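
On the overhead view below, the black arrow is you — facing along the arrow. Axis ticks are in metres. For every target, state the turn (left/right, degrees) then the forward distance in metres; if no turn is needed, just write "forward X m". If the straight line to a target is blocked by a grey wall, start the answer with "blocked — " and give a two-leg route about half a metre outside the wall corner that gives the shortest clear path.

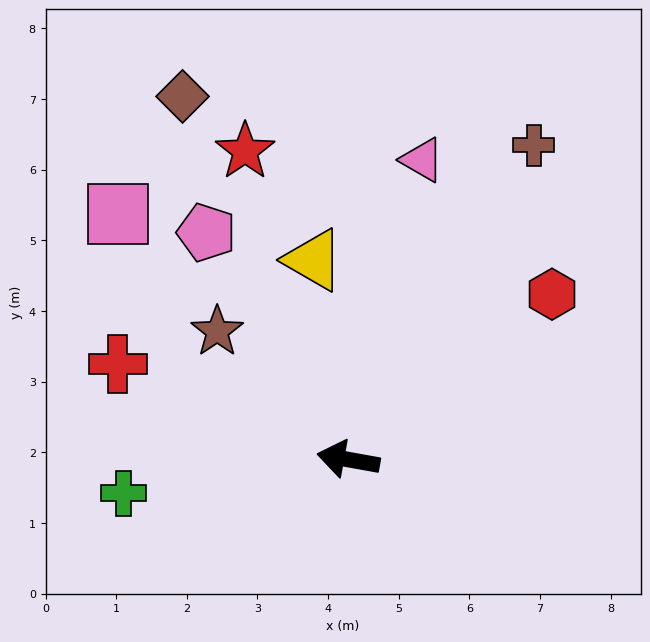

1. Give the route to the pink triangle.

turn right 94°, forward 4.4 m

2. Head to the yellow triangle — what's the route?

turn right 70°, forward 2.9 m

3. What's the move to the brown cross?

turn right 110°, forward 5.2 m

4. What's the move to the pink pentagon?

turn right 48°, forward 3.8 m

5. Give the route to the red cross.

turn right 12°, forward 3.5 m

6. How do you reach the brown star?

turn right 34°, forward 2.6 m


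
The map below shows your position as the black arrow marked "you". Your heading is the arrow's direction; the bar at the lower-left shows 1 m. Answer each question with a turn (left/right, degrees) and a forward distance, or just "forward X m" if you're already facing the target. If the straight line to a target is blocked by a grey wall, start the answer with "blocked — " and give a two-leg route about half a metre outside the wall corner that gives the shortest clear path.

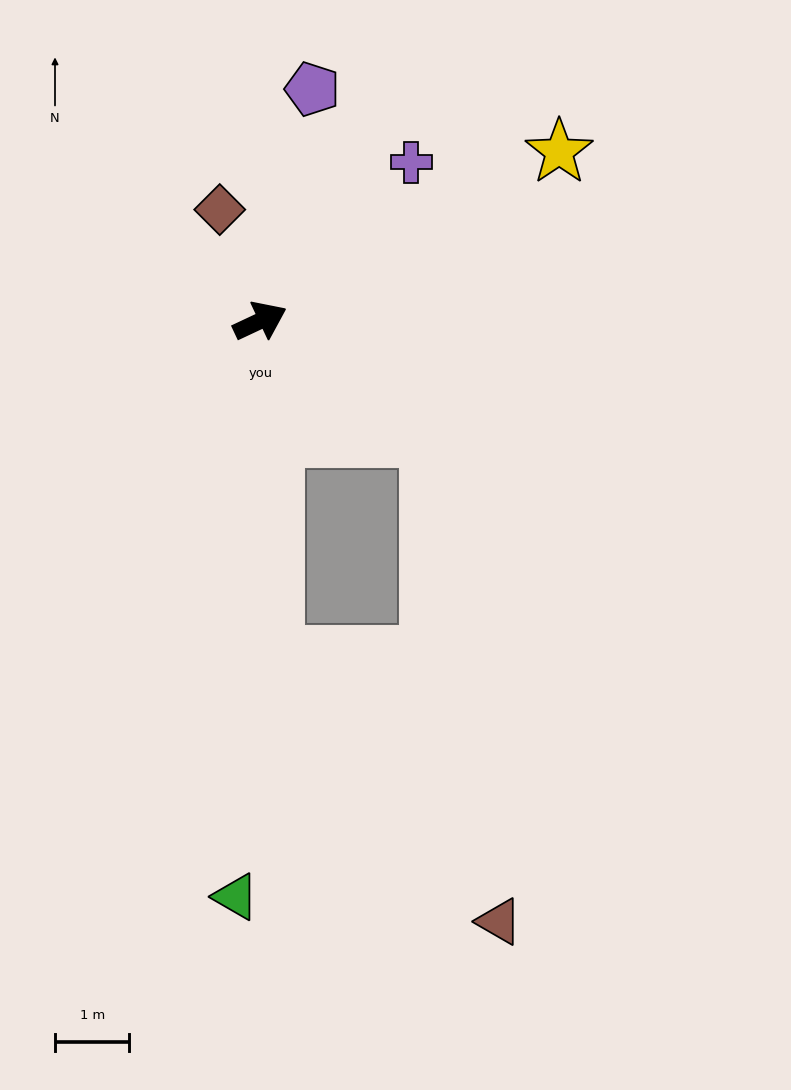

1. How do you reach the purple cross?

turn left 21°, forward 2.9 m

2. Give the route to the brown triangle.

blocked — turn right 113°, forward 4.5 m, then turn left 38°, forward 4.7 m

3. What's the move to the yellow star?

turn left 4°, forward 4.6 m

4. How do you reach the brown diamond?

turn left 85°, forward 1.6 m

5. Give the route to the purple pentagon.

turn left 52°, forward 3.2 m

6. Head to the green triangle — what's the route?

turn right 118°, forward 7.8 m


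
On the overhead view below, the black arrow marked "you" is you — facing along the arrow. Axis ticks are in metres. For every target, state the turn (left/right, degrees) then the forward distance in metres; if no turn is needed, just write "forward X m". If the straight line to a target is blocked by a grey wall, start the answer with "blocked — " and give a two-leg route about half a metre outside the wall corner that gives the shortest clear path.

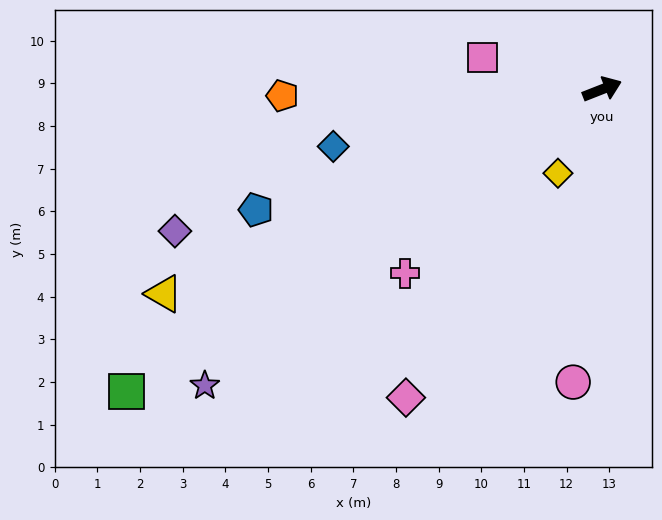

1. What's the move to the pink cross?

turn right 158°, forward 6.3 m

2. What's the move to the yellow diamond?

turn right 139°, forward 2.2 m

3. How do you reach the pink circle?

turn right 117°, forward 6.9 m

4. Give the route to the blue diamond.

turn left 171°, forward 6.4 m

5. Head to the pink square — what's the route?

turn left 144°, forward 2.9 m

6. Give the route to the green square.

turn right 169°, forward 13.2 m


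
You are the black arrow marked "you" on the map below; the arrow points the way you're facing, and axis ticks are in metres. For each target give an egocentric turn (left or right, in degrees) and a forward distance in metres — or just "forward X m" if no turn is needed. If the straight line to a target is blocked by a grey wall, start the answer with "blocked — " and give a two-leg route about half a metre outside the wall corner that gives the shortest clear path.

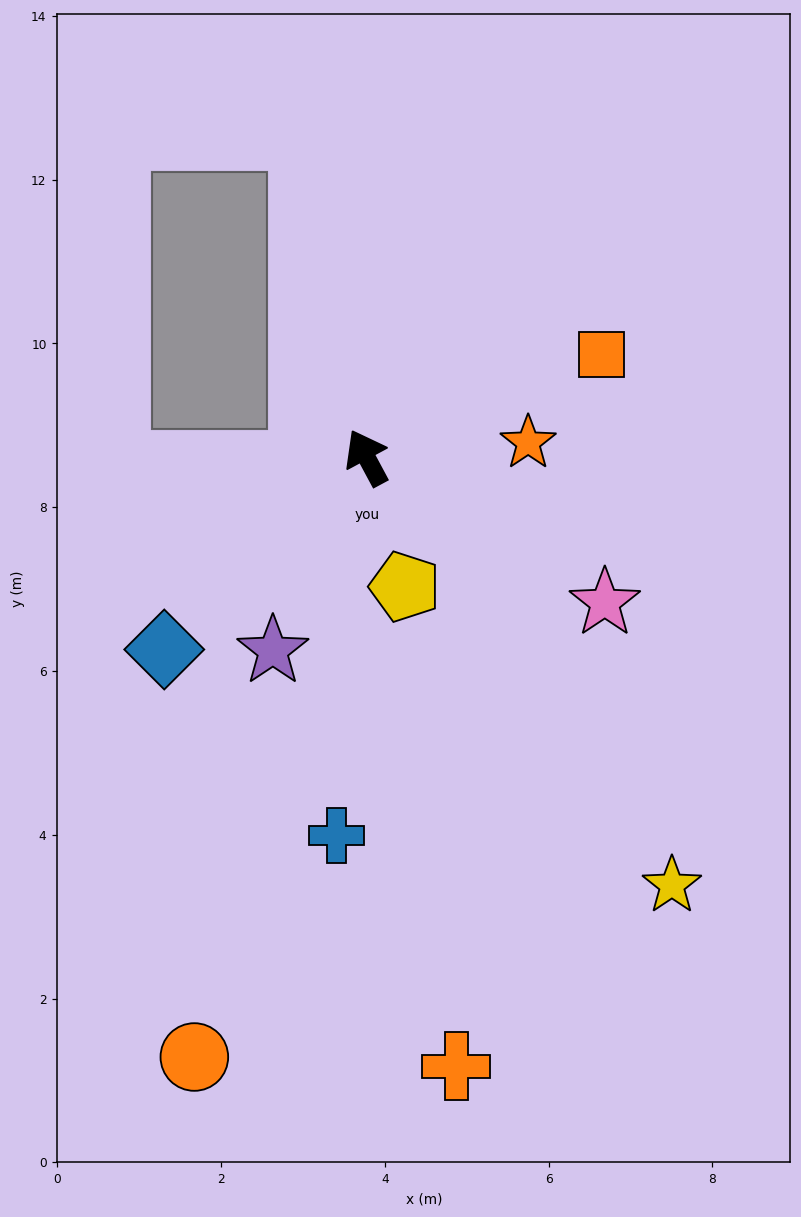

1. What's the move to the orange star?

turn right 113°, forward 2.0 m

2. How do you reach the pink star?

turn right 150°, forward 3.4 m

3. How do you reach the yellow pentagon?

turn left 168°, forward 1.6 m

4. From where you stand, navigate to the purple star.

turn left 126°, forward 2.6 m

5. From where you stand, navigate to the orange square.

turn right 95°, forward 3.1 m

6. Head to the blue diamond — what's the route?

turn left 105°, forward 3.4 m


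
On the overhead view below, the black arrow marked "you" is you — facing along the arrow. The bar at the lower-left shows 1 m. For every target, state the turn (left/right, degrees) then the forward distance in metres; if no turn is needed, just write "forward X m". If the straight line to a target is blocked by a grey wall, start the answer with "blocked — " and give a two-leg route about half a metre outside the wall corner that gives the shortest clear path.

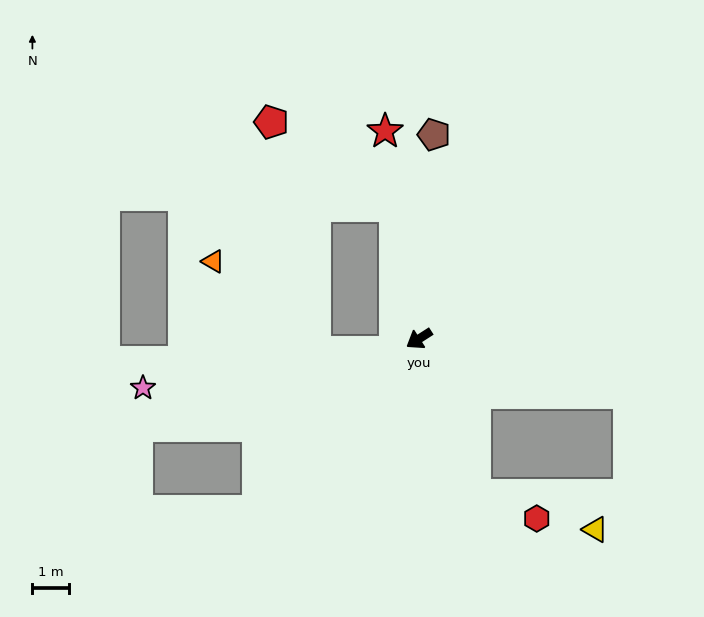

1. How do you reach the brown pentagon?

turn right 127°, forward 5.6 m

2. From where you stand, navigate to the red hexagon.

blocked — turn left 77°, forward 4.6 m, then turn left 49°, forward 1.8 m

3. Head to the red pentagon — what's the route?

blocked — turn right 112°, forward 3.7 m, then turn left 45°, forward 4.1 m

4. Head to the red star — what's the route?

turn right 113°, forward 5.8 m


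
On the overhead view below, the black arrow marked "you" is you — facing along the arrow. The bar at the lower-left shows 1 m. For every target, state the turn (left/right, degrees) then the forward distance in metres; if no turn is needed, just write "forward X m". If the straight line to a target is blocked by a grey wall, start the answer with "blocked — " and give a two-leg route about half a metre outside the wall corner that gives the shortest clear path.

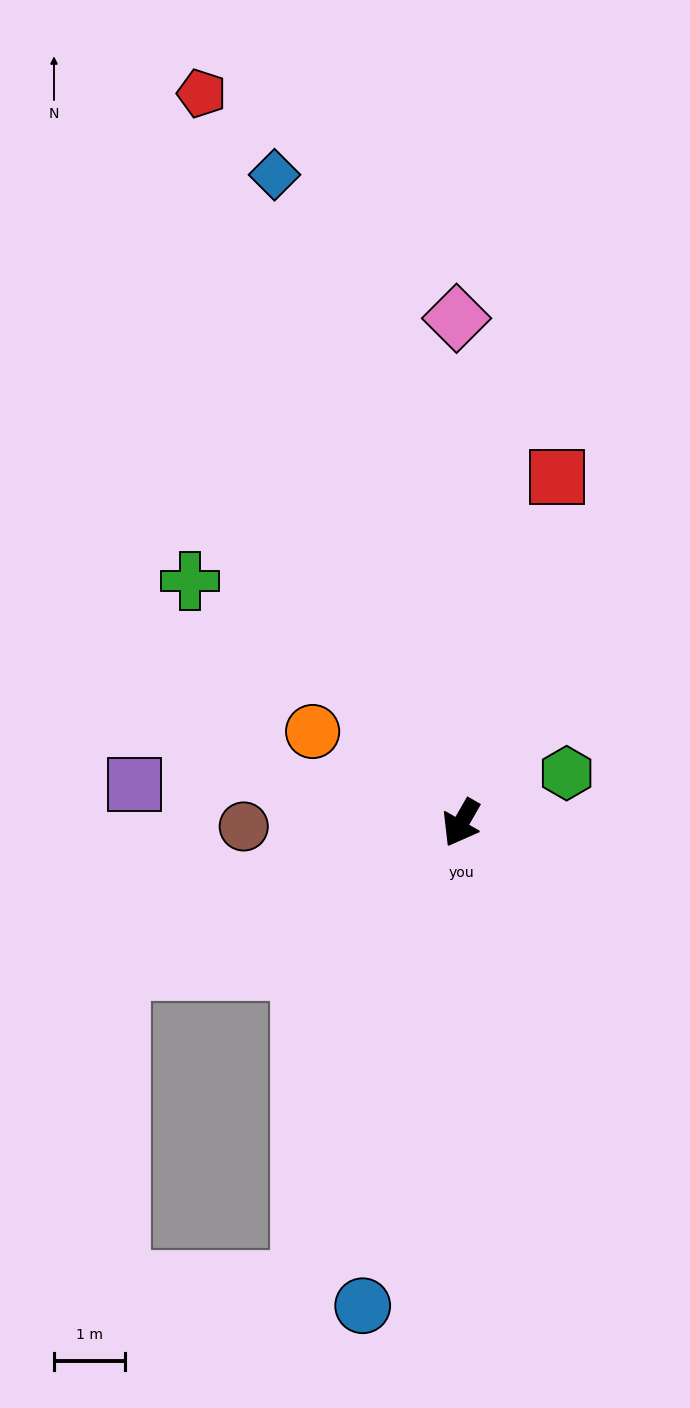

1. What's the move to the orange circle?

turn right 92°, forward 2.4 m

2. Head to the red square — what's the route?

turn right 166°, forward 5.0 m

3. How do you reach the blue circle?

turn left 18°, forward 6.9 m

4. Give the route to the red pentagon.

turn right 131°, forward 10.9 m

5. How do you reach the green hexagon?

turn left 145°, forward 1.6 m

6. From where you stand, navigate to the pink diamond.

turn right 150°, forward 7.1 m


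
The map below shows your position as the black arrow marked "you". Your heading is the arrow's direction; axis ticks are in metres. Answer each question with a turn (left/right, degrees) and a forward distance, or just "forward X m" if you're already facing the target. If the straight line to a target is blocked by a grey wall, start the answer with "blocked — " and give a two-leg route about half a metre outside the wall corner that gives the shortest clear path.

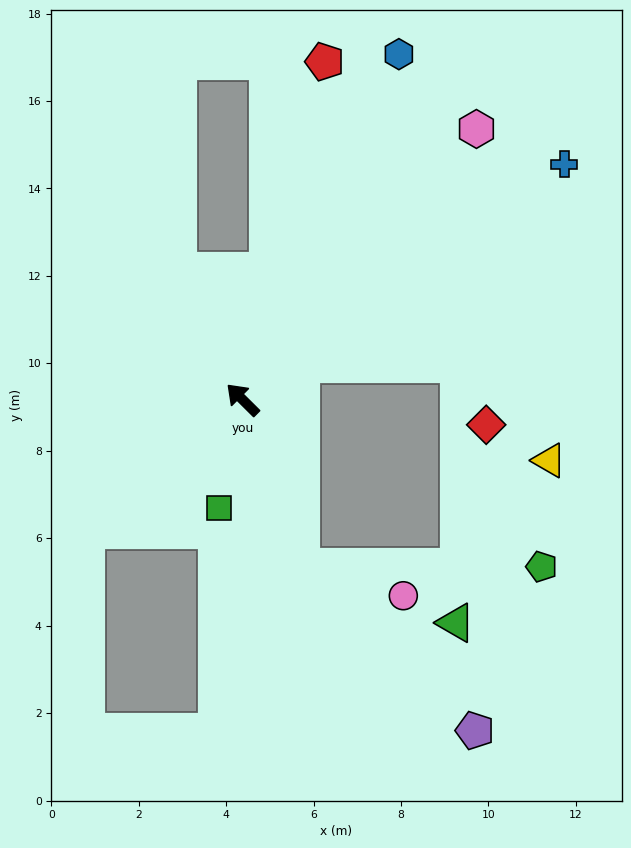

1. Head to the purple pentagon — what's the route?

blocked — turn left 154°, forward 4.0 m, then turn left 27°, forward 5.5 m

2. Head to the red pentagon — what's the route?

turn right 59°, forward 8.0 m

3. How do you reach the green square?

turn left 123°, forward 2.5 m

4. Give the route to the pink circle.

blocked — turn left 154°, forward 4.0 m, then turn left 55°, forward 2.4 m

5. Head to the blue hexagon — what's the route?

turn right 70°, forward 8.7 m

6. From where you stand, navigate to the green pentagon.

blocked — turn left 154°, forward 4.0 m, then turn left 71°, forward 5.5 m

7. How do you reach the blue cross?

turn right 99°, forward 9.1 m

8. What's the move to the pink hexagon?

turn right 86°, forward 8.2 m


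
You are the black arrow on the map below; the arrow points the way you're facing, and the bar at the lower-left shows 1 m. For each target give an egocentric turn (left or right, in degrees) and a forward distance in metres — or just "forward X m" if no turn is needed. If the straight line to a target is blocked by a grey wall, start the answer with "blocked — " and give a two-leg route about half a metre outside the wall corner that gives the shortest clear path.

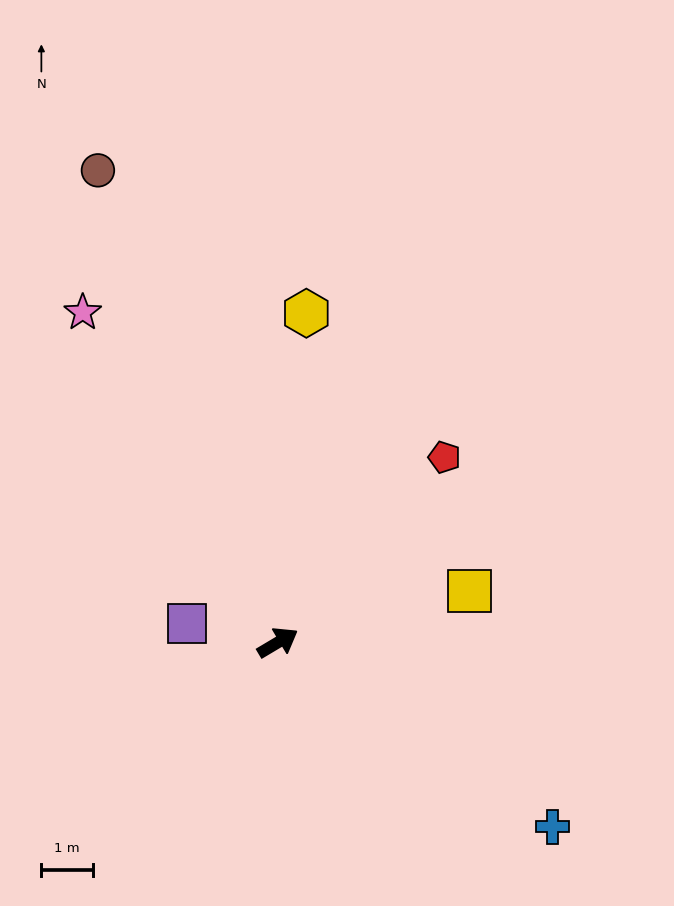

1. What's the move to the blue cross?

turn right 65°, forward 6.5 m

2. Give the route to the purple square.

turn left 137°, forward 1.8 m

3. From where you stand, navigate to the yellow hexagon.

turn left 54°, forward 6.4 m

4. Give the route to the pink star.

turn left 90°, forward 7.5 m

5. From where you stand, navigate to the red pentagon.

turn left 17°, forward 4.9 m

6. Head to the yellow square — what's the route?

turn right 16°, forward 3.9 m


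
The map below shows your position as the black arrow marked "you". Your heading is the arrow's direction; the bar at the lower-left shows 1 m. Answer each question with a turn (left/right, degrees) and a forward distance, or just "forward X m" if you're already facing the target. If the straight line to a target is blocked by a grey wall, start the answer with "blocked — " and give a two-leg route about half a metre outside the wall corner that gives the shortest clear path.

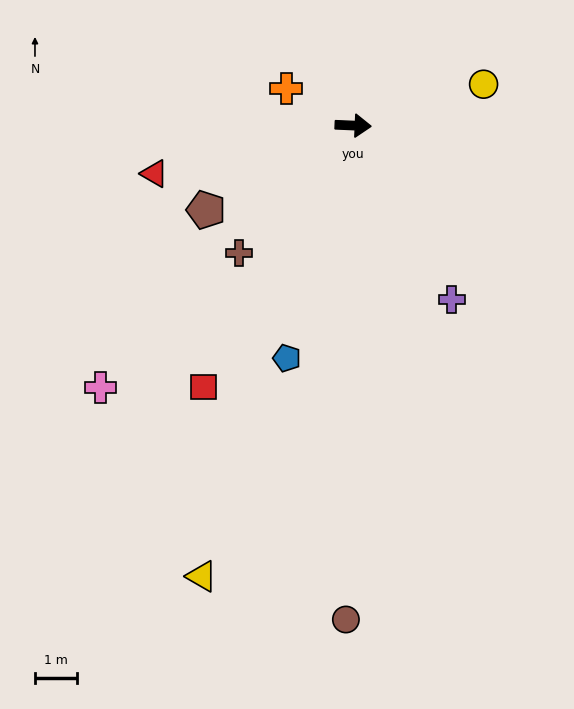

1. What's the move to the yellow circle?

turn left 20°, forward 3.3 m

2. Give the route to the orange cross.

turn left 154°, forward 1.8 m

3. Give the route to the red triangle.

turn right 164°, forward 4.9 m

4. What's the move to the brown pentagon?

turn right 148°, forward 4.1 m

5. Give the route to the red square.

turn right 117°, forward 7.2 m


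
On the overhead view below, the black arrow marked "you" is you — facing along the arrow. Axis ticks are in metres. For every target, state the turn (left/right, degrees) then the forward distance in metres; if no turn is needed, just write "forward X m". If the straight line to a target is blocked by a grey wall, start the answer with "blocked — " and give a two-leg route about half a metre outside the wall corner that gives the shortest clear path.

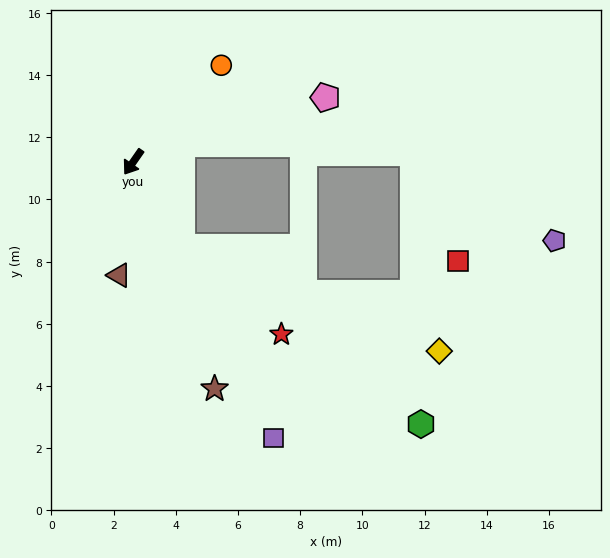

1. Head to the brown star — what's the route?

turn left 55°, forward 7.7 m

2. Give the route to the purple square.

turn left 62°, forward 10.0 m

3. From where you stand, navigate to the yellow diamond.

blocked — turn left 65°, forward 3.1 m, then turn left 38°, forward 8.9 m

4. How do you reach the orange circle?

turn left 172°, forward 4.2 m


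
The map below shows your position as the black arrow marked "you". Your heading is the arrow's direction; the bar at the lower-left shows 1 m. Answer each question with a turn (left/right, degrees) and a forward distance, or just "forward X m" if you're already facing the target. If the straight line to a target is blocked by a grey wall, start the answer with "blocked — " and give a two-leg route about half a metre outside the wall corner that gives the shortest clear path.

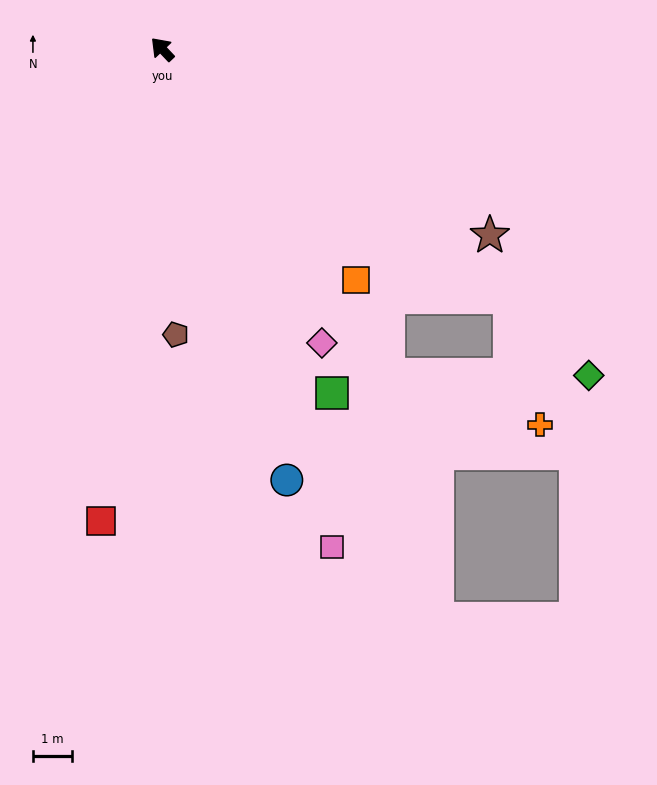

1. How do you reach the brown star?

turn right 163°, forward 9.6 m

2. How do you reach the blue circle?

turn left 153°, forward 11.4 m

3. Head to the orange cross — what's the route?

blocked — turn left 171°, forward 10.1 m, then turn left 37°, forward 4.0 m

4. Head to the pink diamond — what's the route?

turn left 165°, forward 8.5 m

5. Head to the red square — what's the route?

turn left 129°, forward 12.1 m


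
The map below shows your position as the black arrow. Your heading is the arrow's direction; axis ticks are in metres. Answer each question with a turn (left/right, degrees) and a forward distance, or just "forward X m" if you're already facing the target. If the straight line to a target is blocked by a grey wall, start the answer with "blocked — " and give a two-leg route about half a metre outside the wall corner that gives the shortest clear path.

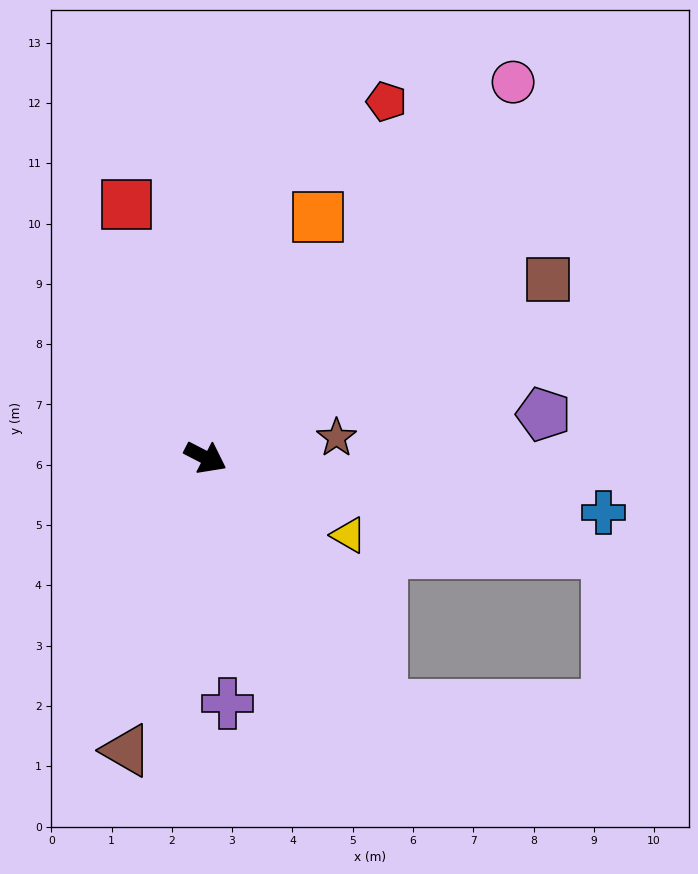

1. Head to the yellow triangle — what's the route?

forward 2.7 m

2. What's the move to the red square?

turn left 135°, forward 4.4 m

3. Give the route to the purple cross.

turn right 58°, forward 4.1 m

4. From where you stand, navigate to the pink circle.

turn left 78°, forward 8.1 m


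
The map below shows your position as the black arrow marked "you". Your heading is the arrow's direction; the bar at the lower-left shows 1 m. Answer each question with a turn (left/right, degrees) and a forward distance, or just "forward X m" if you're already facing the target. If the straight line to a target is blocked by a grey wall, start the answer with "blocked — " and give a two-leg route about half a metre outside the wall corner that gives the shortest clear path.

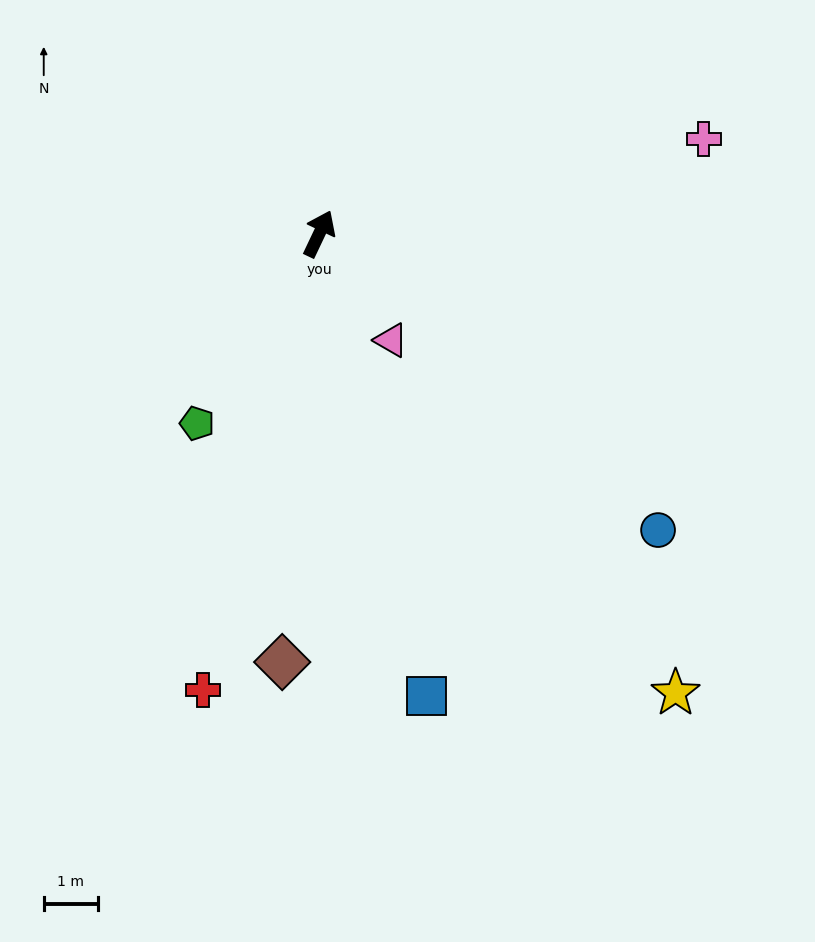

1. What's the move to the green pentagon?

turn left 173°, forward 4.2 m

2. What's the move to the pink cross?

turn right 51°, forward 7.3 m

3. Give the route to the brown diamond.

turn right 160°, forward 7.9 m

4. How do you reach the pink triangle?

turn right 121°, forward 2.4 m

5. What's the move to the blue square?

turn right 142°, forward 8.7 m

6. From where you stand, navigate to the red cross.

turn right 169°, forward 8.7 m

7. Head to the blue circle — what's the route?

turn right 106°, forward 8.3 m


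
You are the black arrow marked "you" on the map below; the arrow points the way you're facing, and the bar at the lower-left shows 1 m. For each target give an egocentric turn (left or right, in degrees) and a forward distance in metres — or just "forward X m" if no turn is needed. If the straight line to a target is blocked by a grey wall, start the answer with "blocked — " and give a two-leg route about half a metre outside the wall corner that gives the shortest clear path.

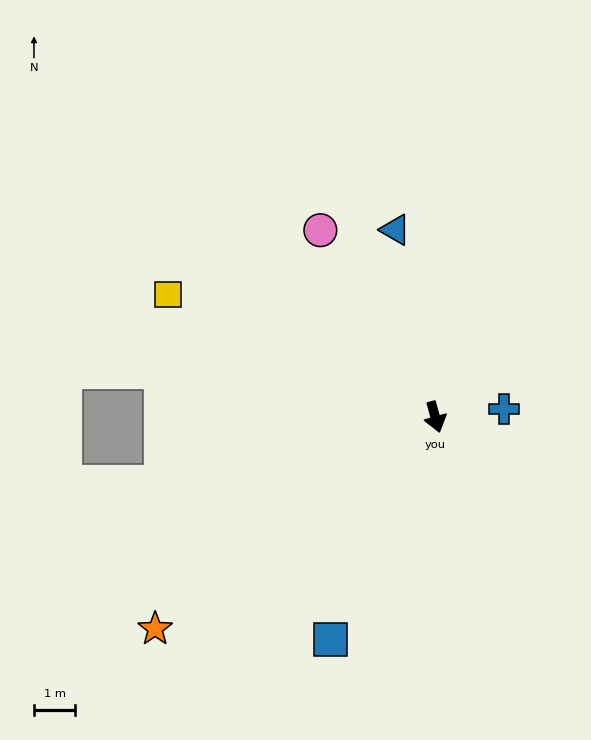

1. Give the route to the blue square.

turn right 41°, forward 6.0 m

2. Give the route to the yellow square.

turn right 130°, forward 7.1 m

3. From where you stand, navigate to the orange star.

turn right 68°, forward 8.5 m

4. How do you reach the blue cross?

turn left 81°, forward 1.7 m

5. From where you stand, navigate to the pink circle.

turn right 164°, forward 5.3 m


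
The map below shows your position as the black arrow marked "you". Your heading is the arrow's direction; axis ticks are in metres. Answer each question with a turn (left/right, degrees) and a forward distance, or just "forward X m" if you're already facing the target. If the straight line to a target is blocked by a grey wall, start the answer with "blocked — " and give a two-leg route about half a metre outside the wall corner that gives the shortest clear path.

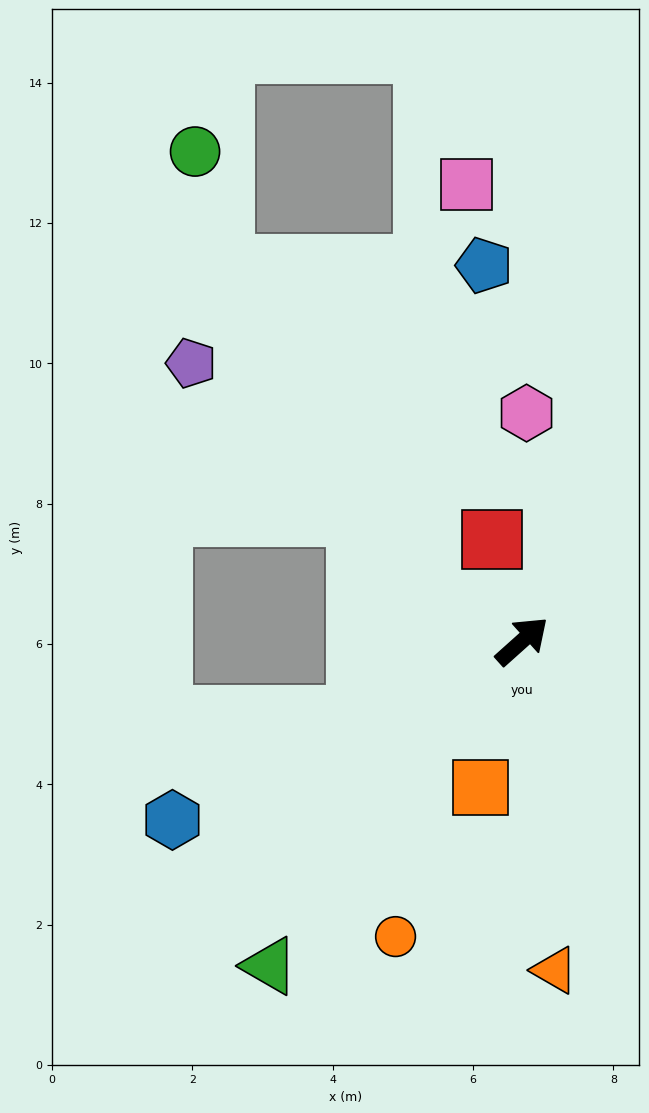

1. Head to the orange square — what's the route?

turn right 148°, forward 2.2 m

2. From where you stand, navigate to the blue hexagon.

turn left 165°, forward 5.6 m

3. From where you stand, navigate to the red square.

turn left 65°, forward 1.5 m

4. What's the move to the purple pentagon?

turn left 98°, forward 6.2 m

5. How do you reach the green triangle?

turn right 170°, forward 5.9 m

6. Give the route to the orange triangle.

turn right 126°, forward 4.7 m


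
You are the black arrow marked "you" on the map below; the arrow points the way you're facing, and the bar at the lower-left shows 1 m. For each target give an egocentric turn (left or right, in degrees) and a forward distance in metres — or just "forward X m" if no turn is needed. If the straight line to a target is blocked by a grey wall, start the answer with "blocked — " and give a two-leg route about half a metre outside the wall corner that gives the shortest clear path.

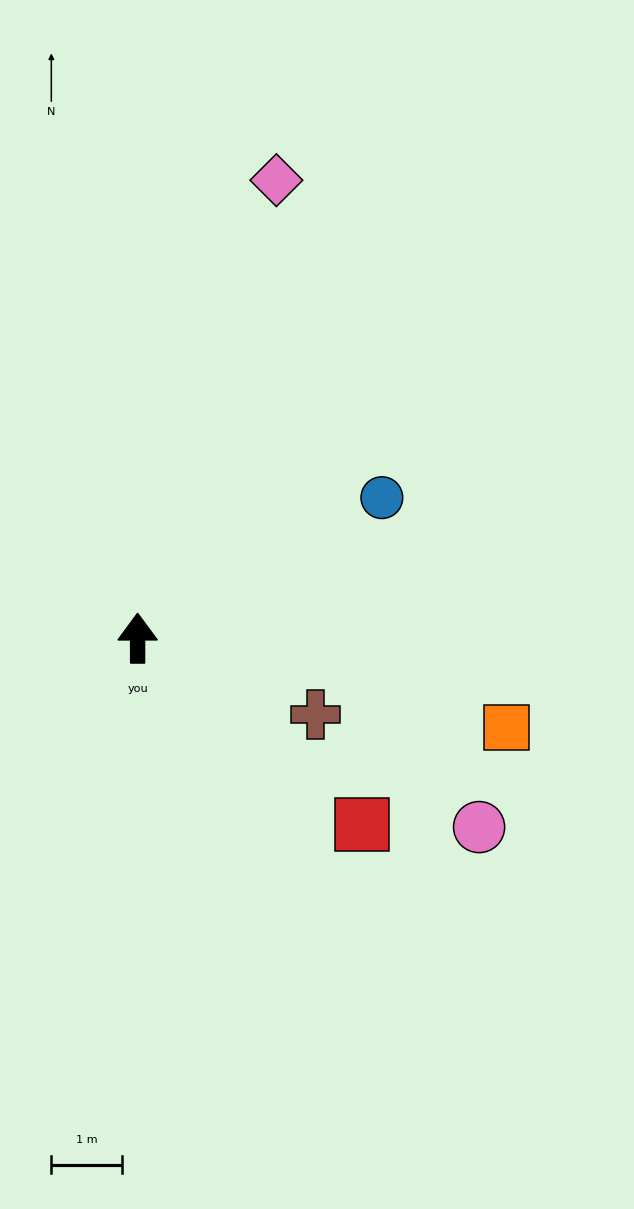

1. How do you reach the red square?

turn right 130°, forward 4.1 m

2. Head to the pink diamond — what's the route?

turn right 17°, forward 6.8 m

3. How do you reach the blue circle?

turn right 60°, forward 4.0 m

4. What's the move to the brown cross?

turn right 113°, forward 2.7 m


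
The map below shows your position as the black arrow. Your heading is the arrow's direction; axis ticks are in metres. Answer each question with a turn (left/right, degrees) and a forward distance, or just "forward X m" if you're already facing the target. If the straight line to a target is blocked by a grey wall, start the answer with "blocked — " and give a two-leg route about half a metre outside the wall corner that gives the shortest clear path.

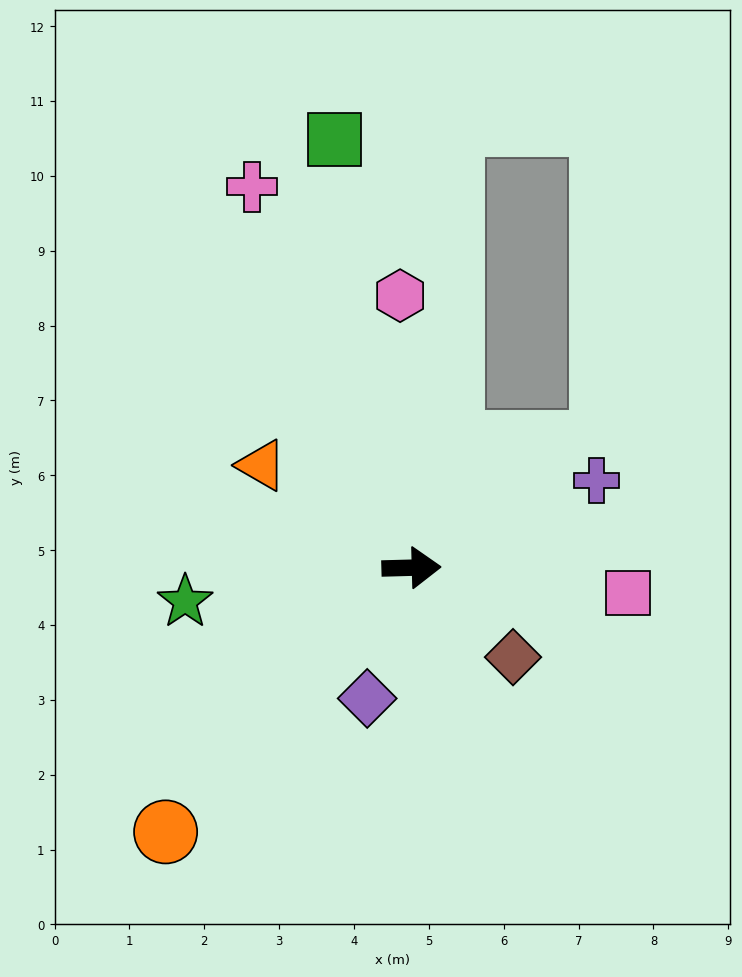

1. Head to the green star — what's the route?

turn right 173°, forward 3.1 m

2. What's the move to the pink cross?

turn left 111°, forward 5.5 m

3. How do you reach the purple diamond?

turn right 110°, forward 1.8 m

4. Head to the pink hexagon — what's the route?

turn left 91°, forward 3.6 m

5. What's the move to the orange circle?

turn right 134°, forward 4.8 m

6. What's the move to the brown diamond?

turn right 43°, forward 1.8 m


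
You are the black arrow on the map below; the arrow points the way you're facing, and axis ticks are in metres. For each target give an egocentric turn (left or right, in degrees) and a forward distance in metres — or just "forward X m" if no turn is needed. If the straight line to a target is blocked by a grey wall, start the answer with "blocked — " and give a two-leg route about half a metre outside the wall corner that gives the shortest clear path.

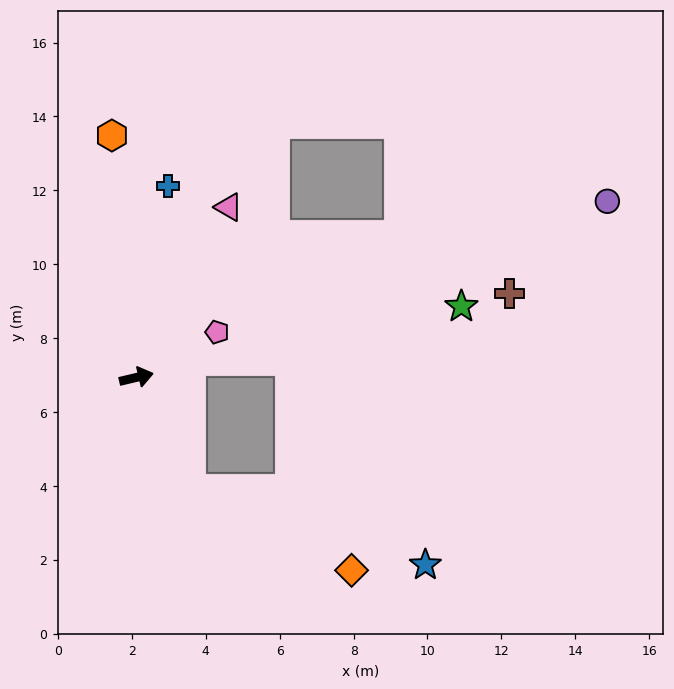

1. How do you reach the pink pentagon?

turn left 16°, forward 2.5 m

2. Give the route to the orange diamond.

blocked — turn right 77°, forward 3.4 m, then turn left 37°, forward 4.9 m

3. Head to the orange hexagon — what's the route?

turn left 82°, forward 6.6 m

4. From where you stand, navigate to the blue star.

blocked — turn right 77°, forward 3.4 m, then turn left 46°, forward 6.7 m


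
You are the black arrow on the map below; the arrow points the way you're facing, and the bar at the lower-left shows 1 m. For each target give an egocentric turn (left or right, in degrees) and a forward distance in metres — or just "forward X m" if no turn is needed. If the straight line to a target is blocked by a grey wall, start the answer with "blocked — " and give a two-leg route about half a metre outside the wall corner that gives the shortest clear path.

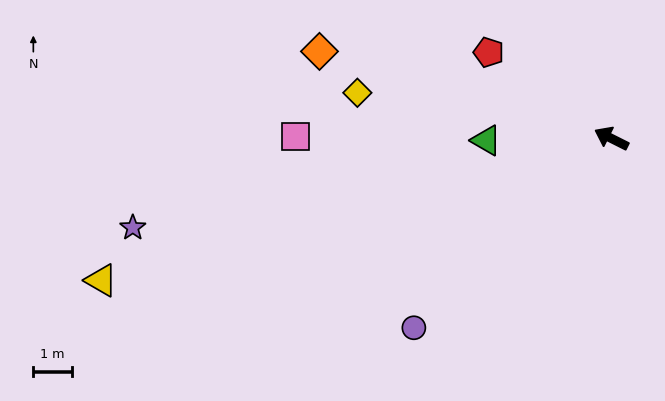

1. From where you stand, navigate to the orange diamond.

turn left 10°, forward 7.9 m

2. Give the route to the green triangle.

turn left 28°, forward 3.2 m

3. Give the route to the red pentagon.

turn right 8°, forward 3.9 m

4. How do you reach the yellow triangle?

turn left 42°, forward 13.7 m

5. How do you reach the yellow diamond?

turn left 16°, forward 6.7 m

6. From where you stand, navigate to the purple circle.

turn left 70°, forward 7.1 m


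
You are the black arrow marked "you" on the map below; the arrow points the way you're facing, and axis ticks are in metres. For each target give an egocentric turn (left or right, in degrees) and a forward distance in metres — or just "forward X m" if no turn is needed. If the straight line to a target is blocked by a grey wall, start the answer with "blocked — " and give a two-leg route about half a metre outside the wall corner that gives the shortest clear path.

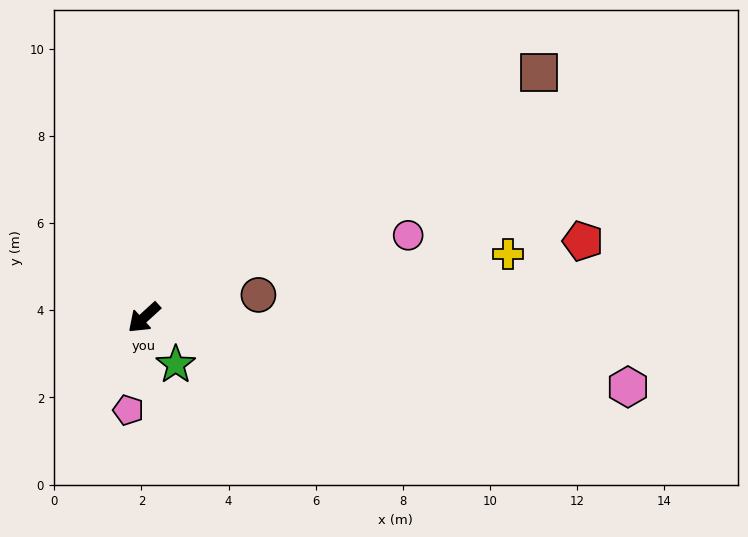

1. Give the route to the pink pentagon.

turn left 38°, forward 2.2 m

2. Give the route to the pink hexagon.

turn left 129°, forward 11.2 m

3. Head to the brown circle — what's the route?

turn left 149°, forward 2.7 m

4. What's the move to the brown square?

turn left 169°, forward 10.7 m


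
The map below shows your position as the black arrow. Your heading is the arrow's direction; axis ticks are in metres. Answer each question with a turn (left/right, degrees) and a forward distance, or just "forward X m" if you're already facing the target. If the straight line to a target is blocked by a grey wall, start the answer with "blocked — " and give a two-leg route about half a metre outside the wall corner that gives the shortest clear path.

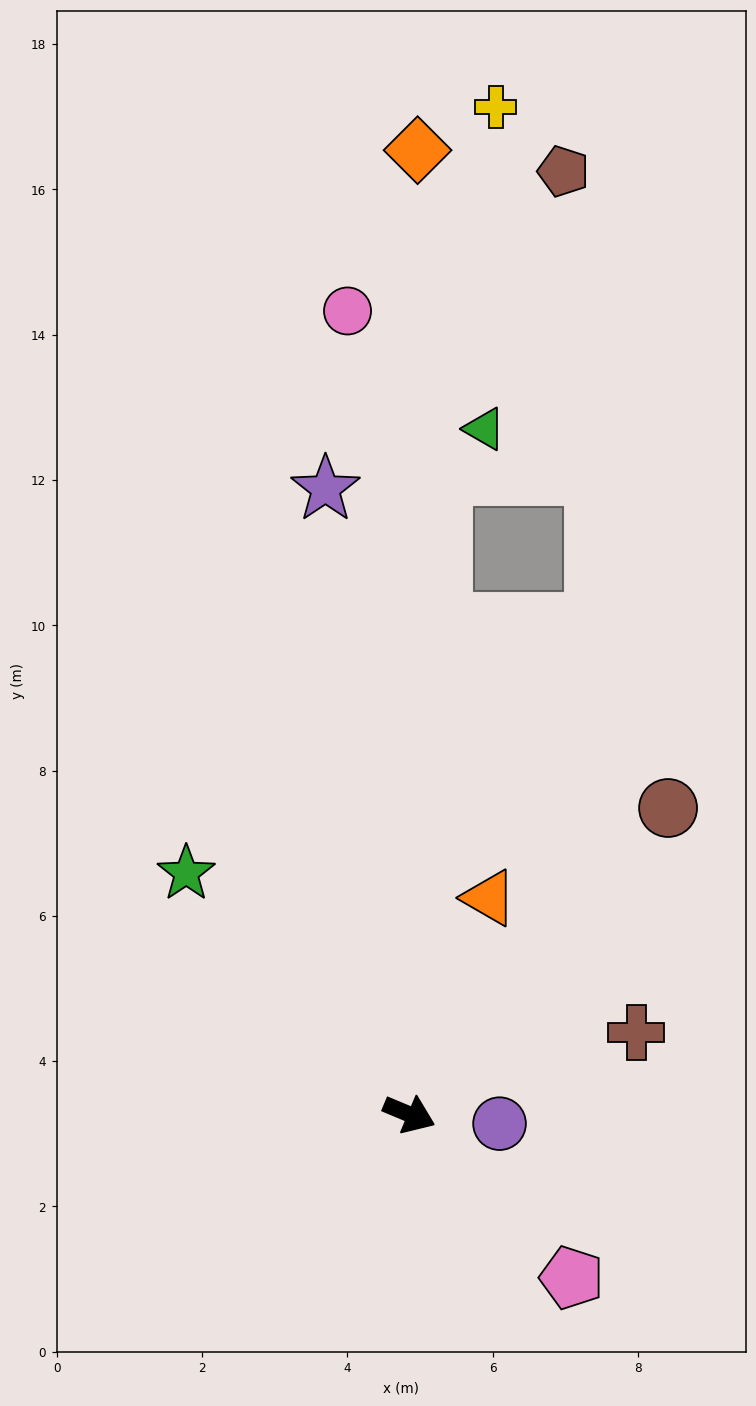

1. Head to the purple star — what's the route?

turn left 120°, forward 8.7 m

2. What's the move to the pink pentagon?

turn right 23°, forward 3.2 m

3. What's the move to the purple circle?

turn left 17°, forward 1.2 m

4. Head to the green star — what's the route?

turn left 155°, forward 4.5 m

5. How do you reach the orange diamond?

turn left 112°, forward 13.3 m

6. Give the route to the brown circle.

turn left 72°, forward 5.5 m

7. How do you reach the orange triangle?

turn left 92°, forward 3.2 m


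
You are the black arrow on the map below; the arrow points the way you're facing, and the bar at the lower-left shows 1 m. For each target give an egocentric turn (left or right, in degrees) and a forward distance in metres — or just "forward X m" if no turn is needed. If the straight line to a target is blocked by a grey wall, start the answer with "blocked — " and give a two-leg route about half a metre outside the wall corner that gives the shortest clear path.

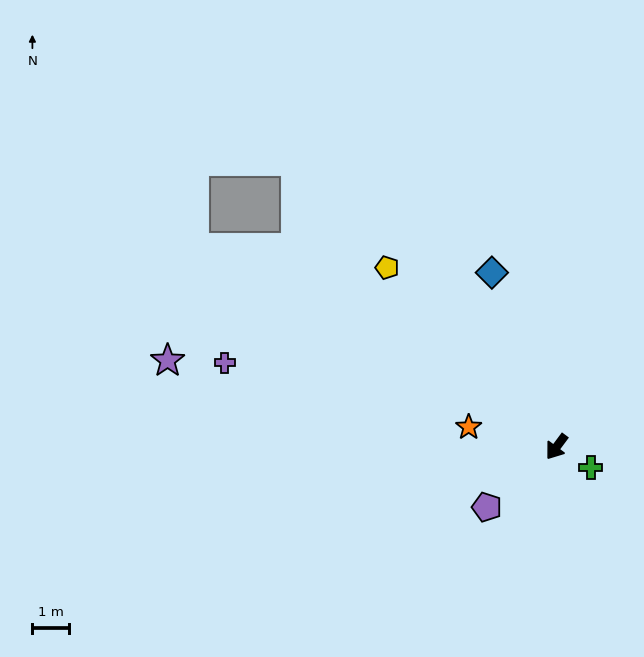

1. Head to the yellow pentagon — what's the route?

turn right 100°, forward 6.8 m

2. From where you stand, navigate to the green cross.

turn left 96°, forward 1.1 m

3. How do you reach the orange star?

turn right 66°, forward 2.5 m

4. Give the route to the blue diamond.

turn right 123°, forward 5.1 m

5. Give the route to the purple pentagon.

turn right 12°, forward 2.5 m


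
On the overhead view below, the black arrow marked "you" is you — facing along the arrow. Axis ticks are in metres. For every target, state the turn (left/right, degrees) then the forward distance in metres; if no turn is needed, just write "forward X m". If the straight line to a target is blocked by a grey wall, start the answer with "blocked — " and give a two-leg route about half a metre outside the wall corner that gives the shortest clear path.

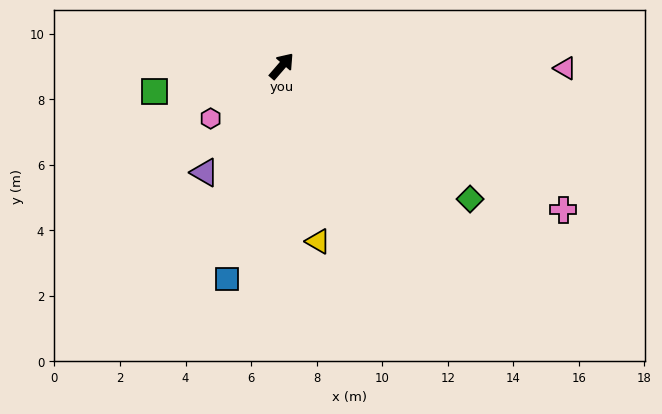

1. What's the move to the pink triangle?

turn right 50°, forward 8.7 m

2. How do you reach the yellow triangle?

turn right 127°, forward 5.5 m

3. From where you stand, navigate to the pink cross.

turn right 76°, forward 9.6 m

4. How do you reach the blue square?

turn right 154°, forward 6.7 m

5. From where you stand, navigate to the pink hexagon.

turn left 167°, forward 2.7 m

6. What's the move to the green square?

turn left 142°, forward 4.0 m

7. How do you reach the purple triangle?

turn right 175°, forward 4.0 m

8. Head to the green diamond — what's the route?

turn right 84°, forward 7.0 m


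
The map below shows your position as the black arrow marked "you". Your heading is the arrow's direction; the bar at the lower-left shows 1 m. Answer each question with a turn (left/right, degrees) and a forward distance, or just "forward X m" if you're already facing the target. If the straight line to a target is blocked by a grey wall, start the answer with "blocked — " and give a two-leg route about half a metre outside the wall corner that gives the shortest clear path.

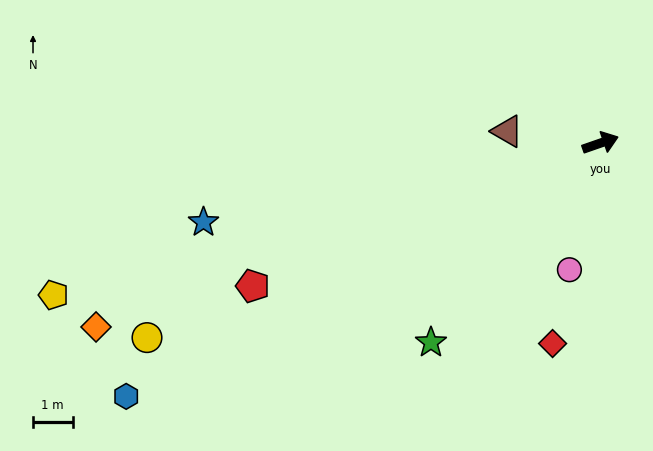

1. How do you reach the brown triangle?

turn left 154°, forward 2.4 m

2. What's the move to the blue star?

turn left 172°, forward 10.2 m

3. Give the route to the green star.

turn right 150°, forward 6.6 m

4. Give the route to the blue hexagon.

turn right 171°, forward 13.6 m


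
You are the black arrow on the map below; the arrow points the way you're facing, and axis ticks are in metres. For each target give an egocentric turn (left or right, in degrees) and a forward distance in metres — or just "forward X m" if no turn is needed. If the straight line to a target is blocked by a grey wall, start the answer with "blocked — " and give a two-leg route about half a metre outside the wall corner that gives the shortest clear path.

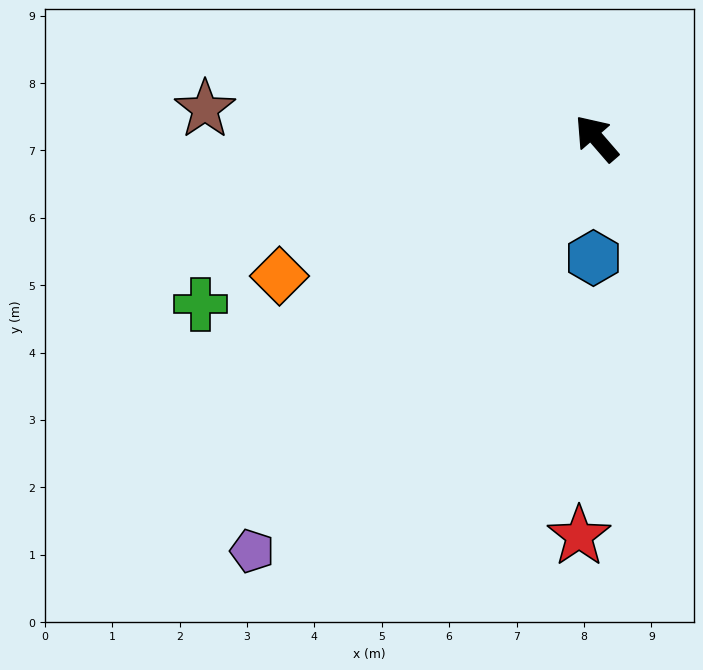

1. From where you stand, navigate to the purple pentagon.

turn left 99°, forward 8.0 m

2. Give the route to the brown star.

turn left 45°, forward 5.8 m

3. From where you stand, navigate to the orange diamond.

turn left 73°, forward 5.1 m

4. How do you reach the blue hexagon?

turn left 138°, forward 1.8 m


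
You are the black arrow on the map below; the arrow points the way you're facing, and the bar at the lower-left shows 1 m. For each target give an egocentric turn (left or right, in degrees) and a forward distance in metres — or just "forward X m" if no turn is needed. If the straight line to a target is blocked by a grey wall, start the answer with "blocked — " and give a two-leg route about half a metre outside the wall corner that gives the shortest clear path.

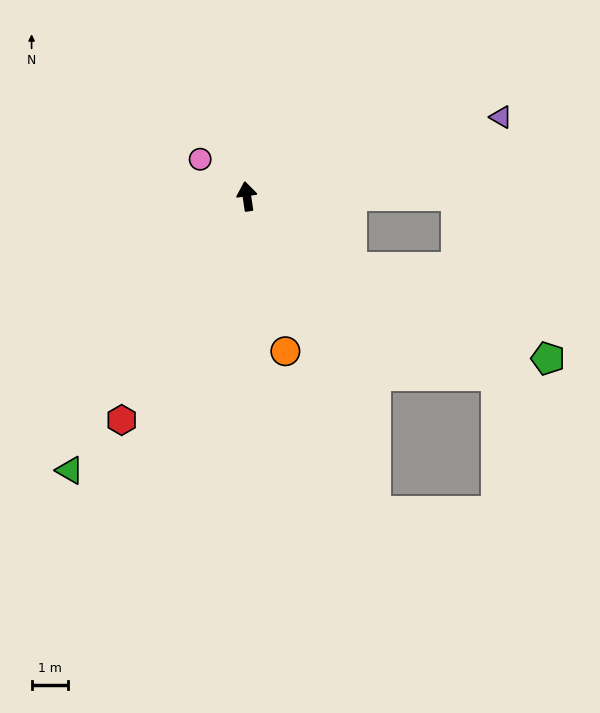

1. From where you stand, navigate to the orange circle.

turn right 174°, forward 4.4 m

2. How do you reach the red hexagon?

turn left 142°, forward 7.1 m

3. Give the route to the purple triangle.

turn right 81°, forward 7.4 m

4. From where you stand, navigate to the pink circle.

turn left 43°, forward 1.7 m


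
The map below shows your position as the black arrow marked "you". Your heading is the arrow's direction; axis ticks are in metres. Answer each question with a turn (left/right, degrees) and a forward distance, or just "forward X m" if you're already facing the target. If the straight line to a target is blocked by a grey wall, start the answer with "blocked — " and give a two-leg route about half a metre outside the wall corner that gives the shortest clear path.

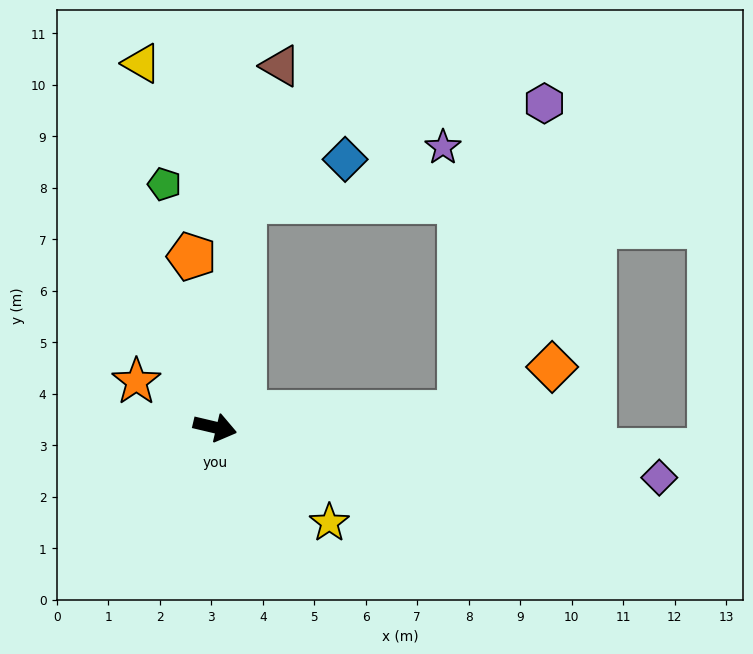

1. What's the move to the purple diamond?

turn left 7°, forward 8.7 m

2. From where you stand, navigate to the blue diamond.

blocked — turn left 96°, forward 4.4 m, then turn right 60°, forward 2.1 m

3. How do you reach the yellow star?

turn right 27°, forward 2.9 m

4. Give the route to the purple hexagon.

blocked — turn left 17°, forward 4.8 m, then turn left 71°, forward 6.2 m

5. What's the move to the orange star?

turn left 163°, forward 1.8 m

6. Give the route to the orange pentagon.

turn left 111°, forward 3.4 m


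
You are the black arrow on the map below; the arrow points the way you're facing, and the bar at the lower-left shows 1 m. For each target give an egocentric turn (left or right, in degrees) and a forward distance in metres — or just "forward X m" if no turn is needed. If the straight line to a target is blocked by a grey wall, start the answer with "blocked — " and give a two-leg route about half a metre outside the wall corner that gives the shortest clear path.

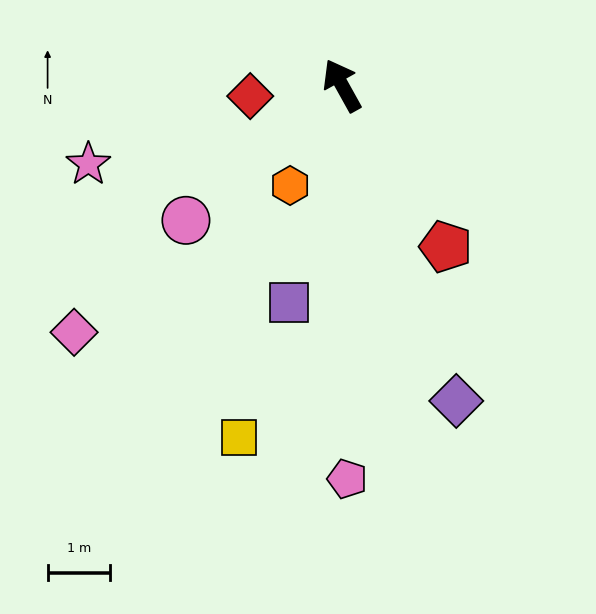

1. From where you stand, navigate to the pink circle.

turn left 102°, forward 3.3 m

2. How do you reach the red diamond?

turn left 68°, forward 1.5 m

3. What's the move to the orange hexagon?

turn left 123°, forward 1.8 m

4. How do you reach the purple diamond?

turn left 171°, forward 5.4 m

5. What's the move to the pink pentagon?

turn left 152°, forward 6.3 m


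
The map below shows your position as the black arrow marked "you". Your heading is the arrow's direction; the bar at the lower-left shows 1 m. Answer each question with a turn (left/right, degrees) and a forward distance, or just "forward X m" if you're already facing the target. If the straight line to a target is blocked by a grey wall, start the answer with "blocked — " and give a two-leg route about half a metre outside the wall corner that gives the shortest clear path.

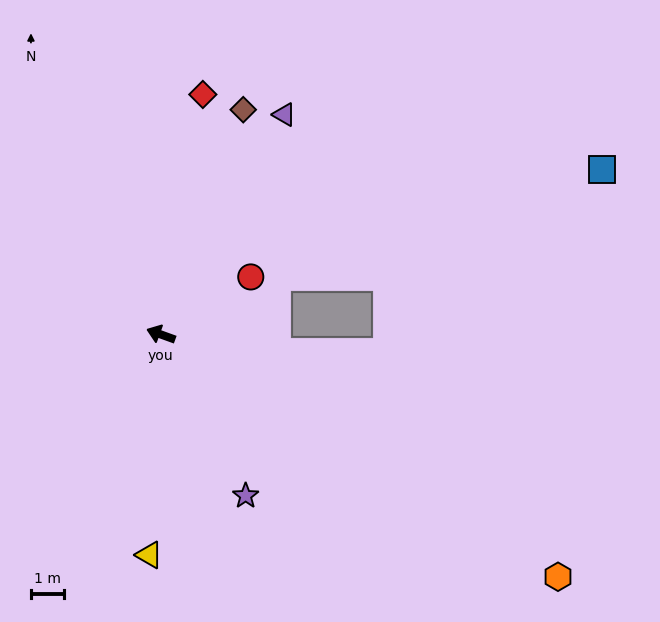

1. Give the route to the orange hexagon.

turn left 169°, forward 14.1 m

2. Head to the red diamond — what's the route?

turn right 80°, forward 7.4 m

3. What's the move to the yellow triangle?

turn left 107°, forward 6.7 m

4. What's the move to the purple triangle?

turn right 99°, forward 7.6 m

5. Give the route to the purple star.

turn left 138°, forward 5.5 m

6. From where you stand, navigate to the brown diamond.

turn right 90°, forward 7.3 m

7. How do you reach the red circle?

turn right 127°, forward 3.2 m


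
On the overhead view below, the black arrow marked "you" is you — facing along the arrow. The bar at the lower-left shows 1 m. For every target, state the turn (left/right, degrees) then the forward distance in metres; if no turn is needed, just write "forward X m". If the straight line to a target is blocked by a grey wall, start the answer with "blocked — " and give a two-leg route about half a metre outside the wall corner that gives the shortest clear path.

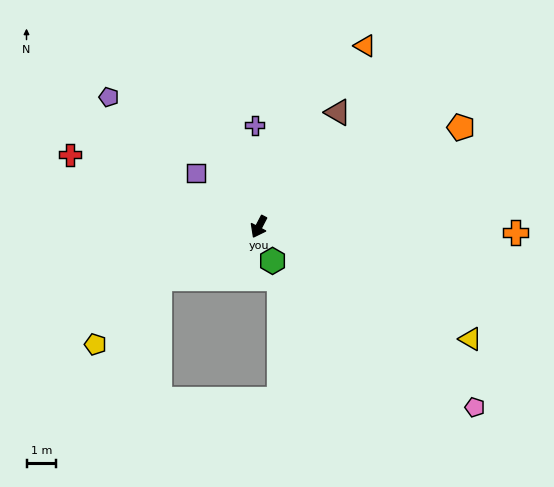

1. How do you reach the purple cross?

turn right 150°, forward 3.5 m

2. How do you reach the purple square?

turn right 103°, forward 2.8 m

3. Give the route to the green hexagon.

turn left 49°, forward 1.3 m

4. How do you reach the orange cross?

turn left 116°, forward 8.7 m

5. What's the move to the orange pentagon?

turn left 144°, forward 7.7 m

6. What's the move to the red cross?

turn right 83°, forward 6.9 m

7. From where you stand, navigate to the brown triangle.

turn left 173°, forward 4.7 m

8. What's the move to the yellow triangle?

turn left 90°, forward 8.1 m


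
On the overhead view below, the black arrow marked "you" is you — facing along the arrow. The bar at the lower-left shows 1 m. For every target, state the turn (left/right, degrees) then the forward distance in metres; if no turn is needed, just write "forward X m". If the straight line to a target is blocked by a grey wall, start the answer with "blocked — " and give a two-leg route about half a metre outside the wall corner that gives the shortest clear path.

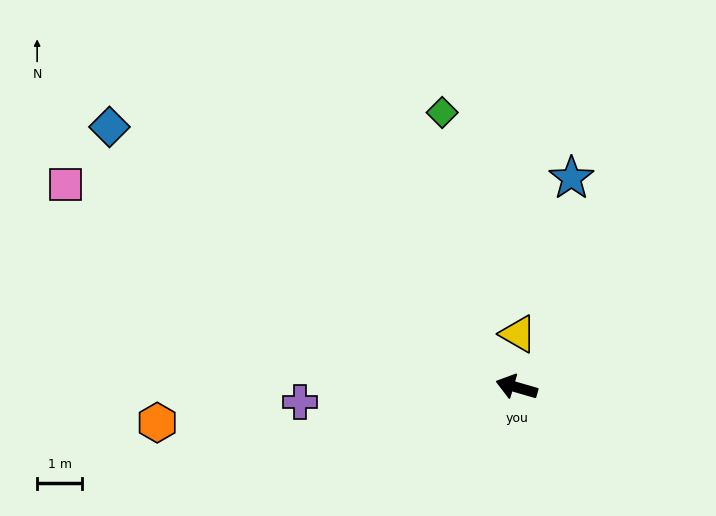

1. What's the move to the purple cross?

turn left 20°, forward 4.8 m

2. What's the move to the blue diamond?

turn right 16°, forward 10.7 m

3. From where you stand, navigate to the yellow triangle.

turn right 75°, forward 1.2 m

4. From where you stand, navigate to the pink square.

turn right 8°, forward 10.9 m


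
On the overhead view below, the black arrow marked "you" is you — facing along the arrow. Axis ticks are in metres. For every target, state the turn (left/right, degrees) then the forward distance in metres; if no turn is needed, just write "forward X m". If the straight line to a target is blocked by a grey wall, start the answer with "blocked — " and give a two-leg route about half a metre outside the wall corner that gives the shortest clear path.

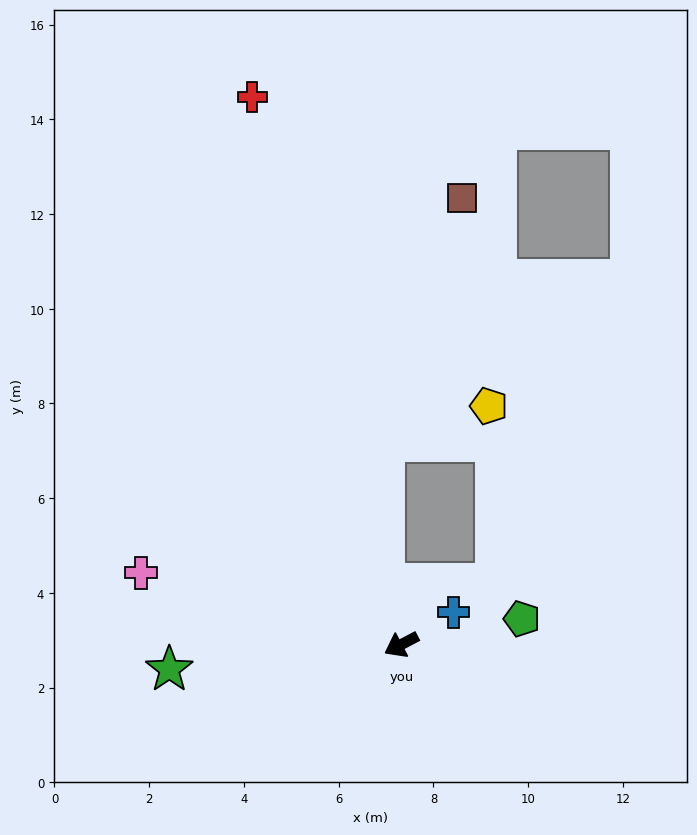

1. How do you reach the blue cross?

turn right 176°, forward 1.3 m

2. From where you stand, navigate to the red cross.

turn right 102°, forward 12.0 m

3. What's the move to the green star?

turn right 22°, forward 4.9 m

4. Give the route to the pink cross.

turn right 43°, forward 5.7 m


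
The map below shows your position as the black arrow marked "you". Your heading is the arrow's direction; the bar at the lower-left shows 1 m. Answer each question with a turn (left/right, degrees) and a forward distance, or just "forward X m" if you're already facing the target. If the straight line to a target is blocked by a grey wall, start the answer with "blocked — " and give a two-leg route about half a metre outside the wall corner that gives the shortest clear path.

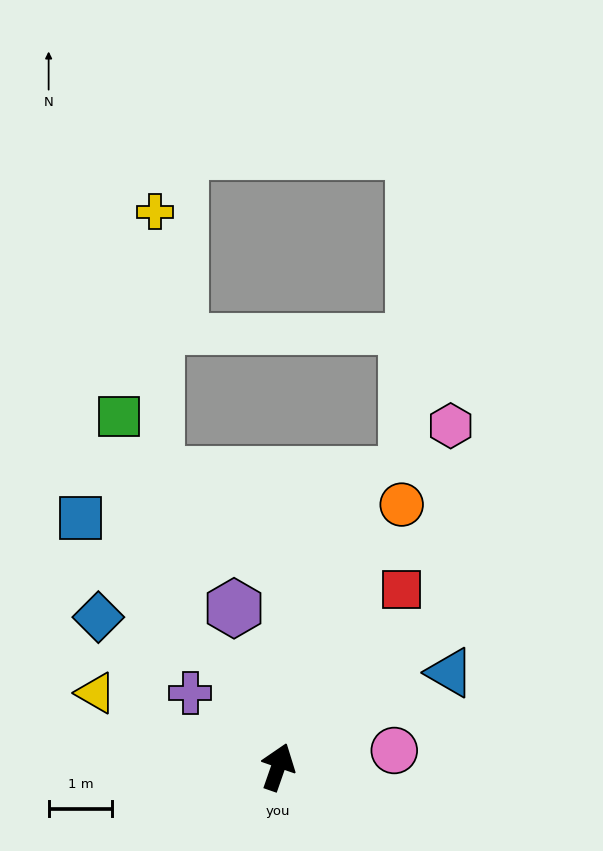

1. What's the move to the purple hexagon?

turn left 35°, forward 2.6 m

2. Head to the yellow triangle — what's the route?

turn left 87°, forward 3.1 m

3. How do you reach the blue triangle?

turn right 42°, forward 3.1 m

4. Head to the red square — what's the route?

turn right 16°, forward 3.4 m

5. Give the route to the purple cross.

turn left 69°, forward 1.8 m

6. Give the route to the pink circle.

turn right 63°, forward 1.8 m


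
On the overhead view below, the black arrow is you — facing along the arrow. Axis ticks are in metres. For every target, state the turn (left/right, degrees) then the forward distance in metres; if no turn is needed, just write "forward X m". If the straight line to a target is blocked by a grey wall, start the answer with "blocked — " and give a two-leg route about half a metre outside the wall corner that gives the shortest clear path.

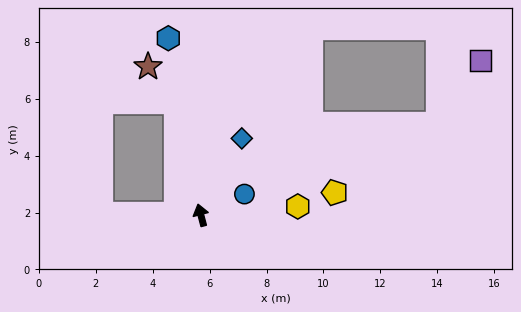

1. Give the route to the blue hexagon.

turn right 4°, forward 6.3 m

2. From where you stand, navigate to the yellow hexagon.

turn right 100°, forward 3.4 m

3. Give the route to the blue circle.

turn right 79°, forward 1.7 m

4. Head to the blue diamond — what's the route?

turn right 43°, forward 3.1 m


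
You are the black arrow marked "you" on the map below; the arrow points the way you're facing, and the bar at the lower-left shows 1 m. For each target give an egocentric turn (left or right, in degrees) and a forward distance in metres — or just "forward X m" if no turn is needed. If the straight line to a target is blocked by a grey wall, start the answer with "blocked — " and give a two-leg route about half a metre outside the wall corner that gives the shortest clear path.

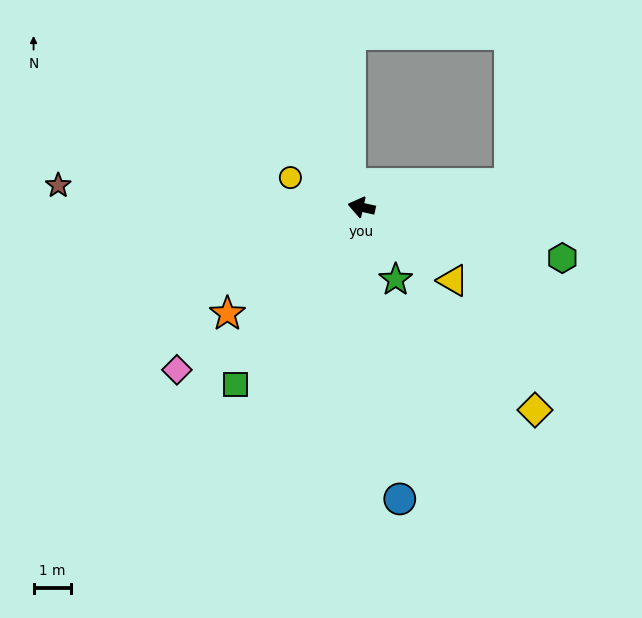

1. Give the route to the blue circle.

turn left 110°, forward 7.8 m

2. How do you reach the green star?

turn left 128°, forward 2.1 m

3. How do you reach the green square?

turn left 67°, forward 5.8 m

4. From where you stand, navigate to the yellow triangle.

turn left 154°, forward 3.1 m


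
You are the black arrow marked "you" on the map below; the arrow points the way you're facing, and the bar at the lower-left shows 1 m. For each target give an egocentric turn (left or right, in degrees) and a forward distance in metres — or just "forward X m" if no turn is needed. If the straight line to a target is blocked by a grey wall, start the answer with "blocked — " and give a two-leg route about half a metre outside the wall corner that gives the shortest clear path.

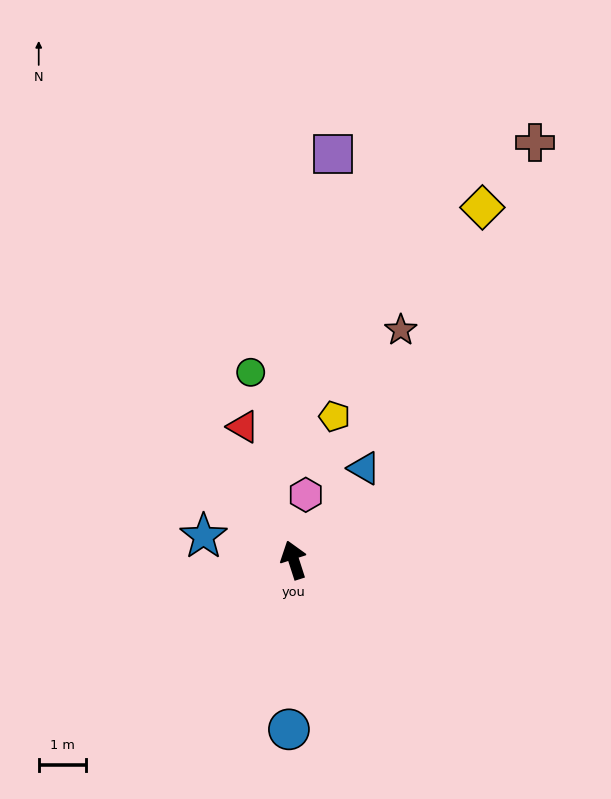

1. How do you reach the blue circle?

turn left 161°, forward 3.6 m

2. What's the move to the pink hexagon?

turn right 28°, forward 1.4 m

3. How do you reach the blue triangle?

turn right 55°, forward 2.4 m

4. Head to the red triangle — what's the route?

turn left 3°, forward 3.0 m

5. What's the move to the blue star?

turn left 57°, forward 2.0 m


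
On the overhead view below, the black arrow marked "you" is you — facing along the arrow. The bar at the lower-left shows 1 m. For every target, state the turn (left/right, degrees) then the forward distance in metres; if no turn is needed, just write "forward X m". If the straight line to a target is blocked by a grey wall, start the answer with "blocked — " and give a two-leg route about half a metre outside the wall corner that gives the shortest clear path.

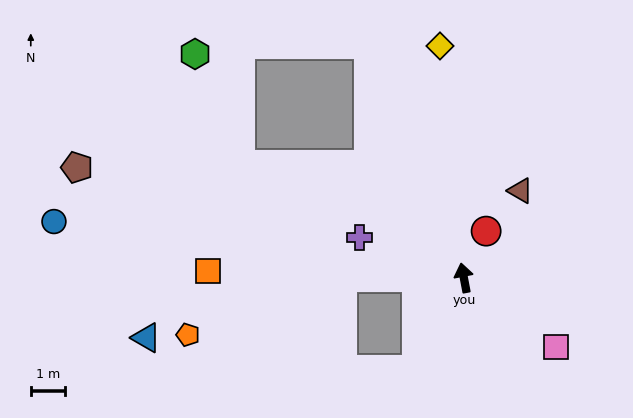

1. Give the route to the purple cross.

turn left 58°, forward 3.3 m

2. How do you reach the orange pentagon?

blocked — turn left 79°, forward 3.5 m, then turn left 21°, forward 4.8 m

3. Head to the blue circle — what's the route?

turn left 71°, forward 12.0 m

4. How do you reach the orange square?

turn left 78°, forward 7.4 m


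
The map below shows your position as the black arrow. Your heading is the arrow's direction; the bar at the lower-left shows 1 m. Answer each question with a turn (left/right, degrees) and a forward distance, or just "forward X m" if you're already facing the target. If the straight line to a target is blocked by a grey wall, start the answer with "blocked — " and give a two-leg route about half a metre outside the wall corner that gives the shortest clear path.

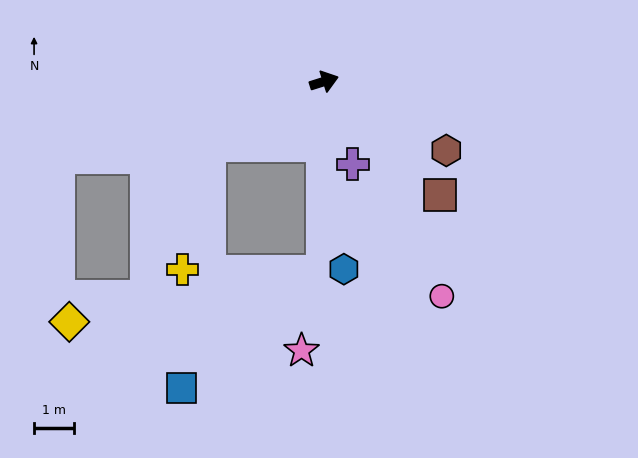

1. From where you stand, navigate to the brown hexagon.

turn right 47°, forward 3.5 m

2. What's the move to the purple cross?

turn right 88°, forward 2.2 m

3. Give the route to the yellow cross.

blocked — turn right 169°, forward 3.3 m, then turn left 50°, forward 3.2 m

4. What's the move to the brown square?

turn right 62°, forward 4.0 m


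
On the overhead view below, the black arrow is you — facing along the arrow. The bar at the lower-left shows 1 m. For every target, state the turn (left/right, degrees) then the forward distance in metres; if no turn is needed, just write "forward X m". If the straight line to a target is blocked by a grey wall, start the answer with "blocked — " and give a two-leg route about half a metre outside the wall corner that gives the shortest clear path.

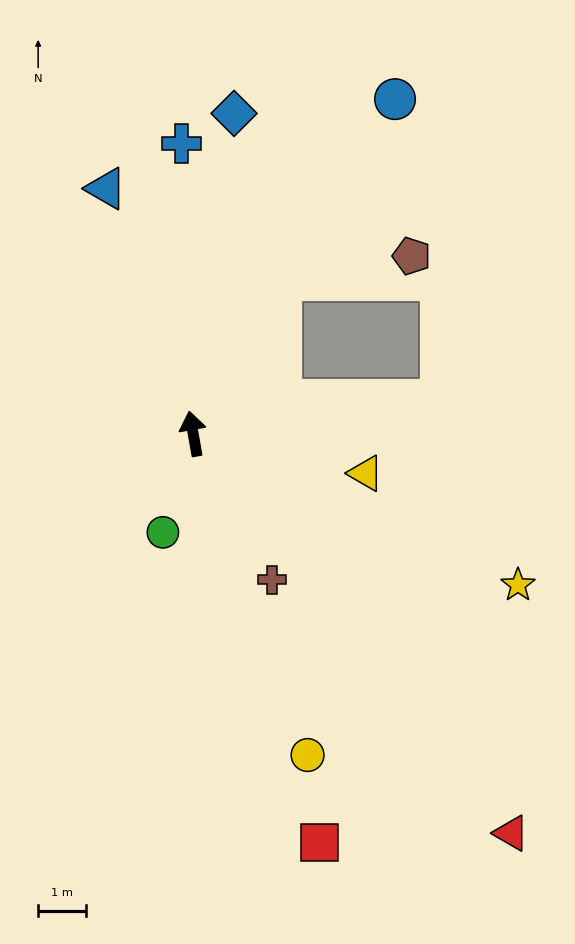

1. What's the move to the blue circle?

turn right 41°, forward 8.1 m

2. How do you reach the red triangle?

turn right 151°, forward 10.6 m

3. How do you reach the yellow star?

turn right 125°, forward 7.4 m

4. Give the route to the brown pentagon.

blocked — turn right 40°, forward 3.7 m, then turn right 49°, forward 2.7 m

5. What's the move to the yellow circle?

turn right 170°, forward 7.1 m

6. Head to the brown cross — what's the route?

turn right 162°, forward 3.4 m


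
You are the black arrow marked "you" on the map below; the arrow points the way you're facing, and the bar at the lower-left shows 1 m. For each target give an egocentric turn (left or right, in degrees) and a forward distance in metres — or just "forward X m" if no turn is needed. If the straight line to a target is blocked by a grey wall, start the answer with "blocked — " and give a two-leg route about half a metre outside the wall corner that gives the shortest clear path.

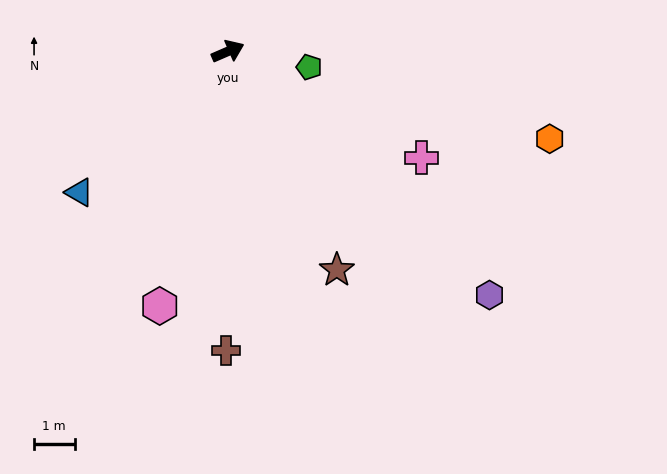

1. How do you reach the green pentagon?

turn right 34°, forward 2.0 m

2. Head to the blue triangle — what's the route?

turn right 160°, forward 5.1 m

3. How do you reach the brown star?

turn right 87°, forward 6.0 m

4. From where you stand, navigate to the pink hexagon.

turn right 128°, forward 6.5 m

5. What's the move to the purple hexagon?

turn right 66°, forward 8.8 m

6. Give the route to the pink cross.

turn right 52°, forward 5.5 m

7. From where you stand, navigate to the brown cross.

turn right 114°, forward 7.4 m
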